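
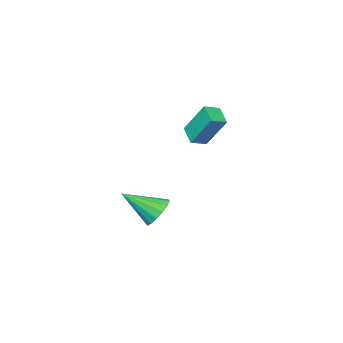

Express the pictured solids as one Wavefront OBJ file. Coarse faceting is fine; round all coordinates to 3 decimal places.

v -2.177 -0.363 -3.893
v -1.514 -0.321 -4.587
v -0.823 -1.477 -2.667
v -1.434 0.083 -4.308
v -1.553 0.367 -3.918
v -1.84 0.456 -3.522
v -2.216 0.325 -3.225
v -2.582 0.01 -3.107
v -2.84 -0.404 -3.2
v -2.919 -0.808 -3.479
v -2.8 -1.092 -3.868
v -2.514 -1.181 -4.265
v -2.138 -1.051 -4.562
v -1.772 -0.736 -4.68
v -4.073 0.4 1.352
v -4.353 1.58 3.005
v -3.766 1.326 0.743
v -4.046 2.506 2.396
v -3.234 0.274 1.584
v -3.514 1.454 3.237
v -2.927 1.2 0.975
v -3.207 2.38 2.628
f 2 1 4
f 2 4 3
f 4 1 5
f 4 5 3
f 5 1 6
f 5 6 3
f 6 1 7
f 6 7 3
f 7 1 8
f 7 8 3
f 8 1 9
f 8 9 3
f 9 1 10
f 9 10 3
f 10 1 11
f 10 11 3
f 11 1 12
f 11 12 3
f 12 1 13
f 12 13 3
f 13 1 14
f 13 14 3
f 14 1 2
f 14 2 3
f 16 18 15
f 19 16 15
f 15 18 17
f 17 19 15
f 16 22 18
f 20 16 19
f 20 22 16
f 18 22 17
f 21 19 17
f 17 22 21
f 21 20 19
f 22 20 21



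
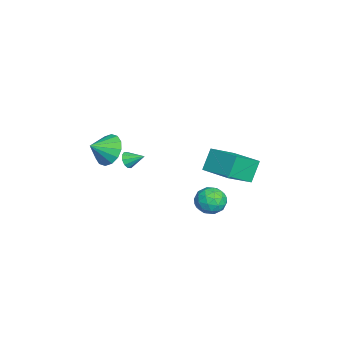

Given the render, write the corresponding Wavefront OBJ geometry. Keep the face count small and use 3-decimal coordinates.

v -1.396 2.946 -1.003
v -0.494 2.811 -0.711
v -1.866 1.789 -0.089
v -0.964 1.654 0.203
v -1.437 2.445 0.461
v -1.147 3.16 -0.104
v -1.213 1.44 -0.696
v -0.923 2.155 -1.261
v -0.382 1.88 -0.521
v -0.52 2.501 0.194
v -1.84 2.099 -0.994
v -1.978 2.72 -0.279
v -0.904 2.98 -0.937
v -1.456 1.62 0.137
v -1.734 2.085 0.289
v -1.204 2.005 0.461
v -1.287 3.185 -0.581
v -0.757 3.106 -0.409
v -1.312 2.89 0.28
v -1.603 1.494 -0.391
v -1.073 1.415 -0.219
v -1.156 2.595 -1.261
v -0.626 2.515 -1.089
v -1.048 1.71 -1.08
v -0.308 2.354 -0.654
v -0.584 1.673 -0.117
v -0.73 1.548 -0.645
v -0.56 1.968 -0.977
v -0.389 2.719 -0.234
v -0.665 2.038 0.303
v -0.943 2.503 0.455
v -0.773 2.924 0.123
v -0.323 2.171 -0.122
v -1.695 2.562 -1.103
v -1.971 1.881 -0.566
v -1.587 1.676 -0.923
v -1.417 2.097 -1.255
v -1.776 2.927 -0.683
v -2.052 2.246 -0.146
v -1.8 2.632 0.177
v -1.63 3.052 -0.155
v -2.037 2.429 -0.678
v -5.36 3.522 0.725
v -4.284 2.242 1.747
v -3.944 4.935 1.005
v -2.868 3.655 2.027
v -4.672 3.085 -0.547
v -3.596 1.805 0.475
v -3.256 4.498 -0.267
v -2.18 3.218 0.755
v -0.297 -2.062 3.286
v 0.165 -2.028 2.97
v -0.043 -1.158 3.754
v -0.092 -1.869 2.802
v -0.427 -1.783 2.818
v -0.712 -1.805 3.013
v -0.839 -1.924 3.312
v -0.758 -2.097 3.601
v -0.501 -2.256 3.77
v -0.166 -2.341 3.753
v 0.119 -2.32 3.559
v 0.245 -2.201 3.259
v -1.916 -3.193 3.018
v -1.004 -2.616 3.015
v -1.324 -4.127 3.702
v -1.277 -2.453 3.475
v -1.721 -2.488 3.812
v -2.218 -2.712 3.937
v -2.634 -3.065 3.815
v -2.858 -3.453 3.48
v -2.829 -3.771 3.021
v -2.556 -3.934 2.562
v -2.112 -3.899 2.224
v -1.615 -3.675 2.1
v -1.199 -3.322 2.221
v -0.975 -2.934 2.556
f 1 38 17
f 38 12 41
f 17 41 6
f 38 41 17
f 1 17 13
f 17 6 18
f 13 18 2
f 17 18 13
f 1 13 22
f 13 2 23
f 22 23 8
f 13 23 22
f 1 22 34
f 22 8 37
f 34 37 11
f 22 37 34
f 1 34 38
f 34 11 42
f 38 42 12
f 34 42 38
f 2 18 29
f 18 6 32
f 29 32 10
f 18 32 29
f 6 41 19
f 41 12 40
f 19 40 5
f 41 40 19
f 12 42 39
f 42 11 35
f 39 35 3
f 42 35 39
f 11 37 36
f 37 8 24
f 36 24 7
f 37 24 36
f 8 23 28
f 23 2 25
f 28 25 9
f 23 25 28
f 4 30 16
f 30 10 31
f 16 31 5
f 30 31 16
f 4 16 14
f 16 5 15
f 14 15 3
f 16 15 14
f 4 14 21
f 14 3 20
f 21 20 7
f 14 20 21
f 4 21 26
f 21 7 27
f 26 27 9
f 21 27 26
f 4 26 30
f 26 9 33
f 30 33 10
f 26 33 30
f 5 31 19
f 31 10 32
f 19 32 6
f 31 32 19
f 3 15 39
f 15 5 40
f 39 40 12
f 15 40 39
f 7 20 36
f 20 3 35
f 36 35 11
f 20 35 36
f 9 27 28
f 27 7 24
f 28 24 8
f 27 24 28
f 10 33 29
f 33 9 25
f 29 25 2
f 33 25 29
f 44 46 43
f 47 44 43
f 43 46 45
f 45 47 43
f 44 50 46
f 48 44 47
f 48 50 44
f 46 50 45
f 49 47 45
f 45 50 49
f 49 48 47
f 50 48 49
f 52 51 54
f 52 54 53
f 54 51 55
f 54 55 53
f 55 51 56
f 55 56 53
f 56 51 57
f 56 57 53
f 57 51 58
f 57 58 53
f 58 51 59
f 58 59 53
f 59 51 60
f 59 60 53
f 60 51 61
f 60 61 53
f 61 51 62
f 61 62 53
f 62 51 52
f 62 52 53
f 64 63 66
f 64 66 65
f 66 63 67
f 66 67 65
f 67 63 68
f 67 68 65
f 68 63 69
f 68 69 65
f 69 63 70
f 69 70 65
f 70 63 71
f 70 71 65
f 71 63 72
f 71 72 65
f 72 63 73
f 72 73 65
f 73 63 74
f 73 74 65
f 74 63 75
f 74 75 65
f 75 63 76
f 75 76 65
f 76 63 64
f 76 64 65



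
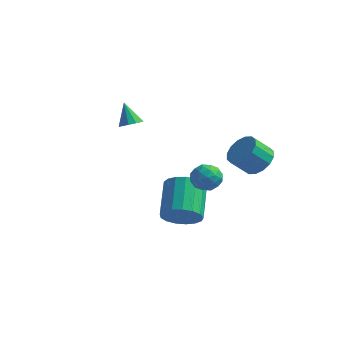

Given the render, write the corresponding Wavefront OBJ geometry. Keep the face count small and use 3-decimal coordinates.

v -2.701 2.284 -0.915
v -2.299 2.619 -0.828
v -3.219 2.656 0.055
v -2.524 2.775 -1.008
v -2.817 2.744 -1.152
v -3.065 2.537 -1.206
v -3.175 2.234 -1.148
v -3.103 1.95 -1.001
v -2.878 1.794 -0.822
v -2.586 1.825 -0.677
v -2.338 2.032 -0.624
v -2.228 2.335 -0.682
v 1.525 -1.656 -3.025
v 1.877 -1.136 -3.611
v 1.368 0.257 -2.682
v 1.015 -0.264 -2.095
v 1.492 -1.188 -3.745
v 0.982 0.205 -2.816
v 1.113 -1.347 -3.714
v 0.604 0.046 -2.785
v 0.829 -1.577 -3.524
v 0.32 -0.184 -2.595
v 0.704 -1.825 -3.221
v 0.195 -0.433 -2.292
v 0.768 -2.035 -2.872
v 0.258 -0.642 -1.943
v 1.004 -2.158 -2.558
v 0.495 -0.765 -1.629
v 1.36 -2.166 -2.351
v 0.851 -0.773 -1.422
v 1.753 -2.057 -2.299
v 1.244 -0.664 -1.37
v 2.094 -1.856 -2.412
v 1.585 -0.464 -1.483
v 2.305 -1.61 -2.666
v 1.796 -0.217 -1.737
v 2.337 -1.374 -3.002
v 1.828 0.018 -2.073
v 2.182 -1.203 -3.343
v 1.673 0.19 -2.414
v 2.856 2.818 -1.942
v 3.501 2.4 -1.72
v 2.909 1.904 -0.936
v 2.264 2.322 -1.158
v 3.513 2.746 -1.492
v 2.922 2.249 -0.708
v 3.349 3.11 -1.384
v 2.758 2.614 -0.601
v 3.053 3.397 -1.426
v 2.462 2.9 -0.642
v 2.704 3.528 -1.606
v 2.113 3.032 -0.822
v 2.396 3.47 -1.876
v 1.804 2.973 -1.092
v 2.211 3.236 -2.164
v 1.619 2.74 -1.38
v 2.198 2.891 -2.392
v 1.607 2.394 -1.608
v 2.362 2.526 -2.499
v 1.771 2.03 -1.716
v 2.658 2.24 -2.458
v 2.067 1.743 -1.674
v 3.007 2.108 -2.278
v 2.416 1.612 -1.494
v 3.316 2.167 -2.008
v 2.724 1.67 -1.224
v 2.248 -0.241 -1.252
v 2.795 -0.648 -1.196
v 1.605 -1.052 -0.864
v 2.152 -1.459 -0.808
v 2.084 -0.919 -0.394
v 2.482 -0.418 -0.634
v 1.918 -1.282 -1.426
v 2.316 -0.781 -1.666
v 2.591 -1.291 -1.304
v 2.693 -1.067 -0.666
v 1.707 -0.633 -1.394
v 1.809 -0.409 -0.756
v 2.578 -0.373 -1.258
v 1.822 -1.327 -0.802
v 1.782 -1.01 -0.558
v 2.103 -1.249 -0.526
v 2.394 -0.238 -0.928
v 2.715 -0.477 -0.895
v 2.297 -0.637 -0.424
v 1.685 -1.223 -1.165
v 2.006 -1.462 -1.132
v 2.297 -0.451 -1.534
v 2.618 -0.69 -1.502
v 2.103 -1.063 -1.636
v 2.779 -0.99 -1.289
v 2.401 -1.467 -1.061
v 2.264 -1.363 -1.424
v 2.498 -1.068 -1.565
v 2.84 -0.859 -0.914
v 2.461 -1.336 -0.686
v 2.422 -1.018 -0.443
v 2.655 -0.724 -0.584
v 2.72 -1.237 -0.977
v 1.939 -0.364 -1.374
v 1.56 -0.841 -1.146
v 1.745 -0.976 -1.476
v 1.978 -0.682 -1.617
v 1.999 -0.233 -0.999
v 1.621 -0.71 -0.771
v 1.902 -0.632 -0.495
v 2.136 -0.337 -0.636
v 1.68 -0.463 -1.083
f 2 1 4
f 2 4 3
f 4 1 5
f 4 5 3
f 5 1 6
f 5 6 3
f 6 1 7
f 6 7 3
f 7 1 8
f 7 8 3
f 8 1 9
f 8 9 3
f 9 1 10
f 9 10 3
f 10 1 11
f 10 11 3
f 11 1 12
f 11 12 3
f 12 1 2
f 12 2 3
f 14 13 17
f 14 17 15
f 15 17 18
f 15 18 16
f 17 13 19
f 17 19 18
f 18 19 20
f 18 20 16
f 19 13 21
f 19 21 20
f 20 21 22
f 20 22 16
f 21 13 23
f 21 23 22
f 22 23 24
f 22 24 16
f 23 13 25
f 23 25 24
f 24 25 26
f 24 26 16
f 25 13 27
f 25 27 26
f 26 27 28
f 26 28 16
f 27 13 29
f 27 29 28
f 28 29 30
f 28 30 16
f 29 13 31
f 29 31 30
f 30 31 32
f 30 32 16
f 31 13 33
f 31 33 32
f 32 33 34
f 32 34 16
f 33 13 35
f 33 35 34
f 34 35 36
f 34 36 16
f 35 13 37
f 35 37 36
f 36 37 38
f 36 38 16
f 37 13 39
f 37 39 38
f 38 39 40
f 38 40 16
f 39 13 14
f 39 14 40
f 40 14 15
f 40 15 16
f 42 41 45
f 42 45 43
f 43 45 46
f 43 46 44
f 45 41 47
f 45 47 46
f 46 47 48
f 46 48 44
f 47 41 49
f 47 49 48
f 48 49 50
f 48 50 44
f 49 41 51
f 49 51 50
f 50 51 52
f 50 52 44
f 51 41 53
f 51 53 52
f 52 53 54
f 52 54 44
f 53 41 55
f 53 55 54
f 54 55 56
f 54 56 44
f 55 41 57
f 55 57 56
f 56 57 58
f 56 58 44
f 57 41 59
f 57 59 58
f 58 59 60
f 58 60 44
f 59 41 61
f 59 61 60
f 60 61 62
f 60 62 44
f 61 41 63
f 61 63 62
f 62 63 64
f 62 64 44
f 63 41 65
f 63 65 64
f 64 65 66
f 64 66 44
f 65 41 42
f 65 42 66
f 66 42 43
f 66 43 44
f 67 104 83
f 104 78 107
f 83 107 72
f 104 107 83
f 67 83 79
f 83 72 84
f 79 84 68
f 83 84 79
f 67 79 88
f 79 68 89
f 88 89 74
f 79 89 88
f 67 88 100
f 88 74 103
f 100 103 77
f 88 103 100
f 67 100 104
f 100 77 108
f 104 108 78
f 100 108 104
f 68 84 95
f 84 72 98
f 95 98 76
f 84 98 95
f 72 107 85
f 107 78 106
f 85 106 71
f 107 106 85
f 78 108 105
f 108 77 101
f 105 101 69
f 108 101 105
f 77 103 102
f 103 74 90
f 102 90 73
f 103 90 102
f 74 89 94
f 89 68 91
f 94 91 75
f 89 91 94
f 70 96 82
f 96 76 97
f 82 97 71
f 96 97 82
f 70 82 80
f 82 71 81
f 80 81 69
f 82 81 80
f 70 80 87
f 80 69 86
f 87 86 73
f 80 86 87
f 70 87 92
f 87 73 93
f 92 93 75
f 87 93 92
f 70 92 96
f 92 75 99
f 96 99 76
f 92 99 96
f 71 97 85
f 97 76 98
f 85 98 72
f 97 98 85
f 69 81 105
f 81 71 106
f 105 106 78
f 81 106 105
f 73 86 102
f 86 69 101
f 102 101 77
f 86 101 102
f 75 93 94
f 93 73 90
f 94 90 74
f 93 90 94
f 76 99 95
f 99 75 91
f 95 91 68
f 99 91 95



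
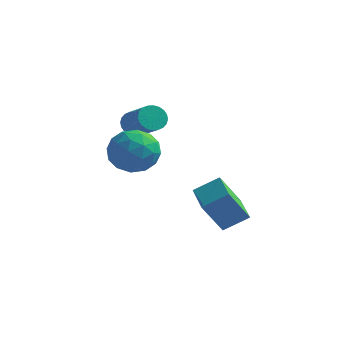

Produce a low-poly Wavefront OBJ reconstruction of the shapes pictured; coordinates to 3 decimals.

v 3.249 -1.549 0.308
v 4.123 -0.902 0.983
v 2.104 -0.279 0.574
v 2.978 0.368 1.249
v 3.782 -0.768 -1.129
v 4.656 -0.121 -0.454
v 2.637 0.502 -0.863
v 3.511 1.149 -0.188
v -1.708 1.421 3.09
v -1.278 1.785 2.708
v 0.078 1.022 3.509
v -0.352 0.659 3.89
v -1.311 1.946 2.916
v 0.045 1.183 3.717
v -1.404 2.027 3.151
v -0.048 1.264 3.952
v -1.544 2.015 3.377
v -0.187 1.253 4.178
v -1.708 1.914 3.559
v -0.352 1.151 4.359
v -1.873 1.737 3.669
v -0.516 0.975 4.47
v -2.012 1.513 3.691
v -0.656 0.75 4.492
v -2.105 1.274 3.622
v -0.749 0.511 4.422
v -2.138 1.058 3.471
v -0.782 0.295 4.272
v -2.105 0.897 3.263
v -0.749 0.134 4.064
v -2.012 0.816 3.028
v -0.656 0.053 3.829
v -1.873 0.827 2.802
v -0.516 0.065 3.603
v -1.708 0.929 2.621
v -0.352 0.166 3.421
v -1.544 1.105 2.51
v -0.187 0.343 3.311
v -1.404 1.33 2.488
v -0.048 0.567 3.289
v -1.311 1.569 2.558
v 0.045 0.806 3.358
v 0.427 -0.785 3.543
v 1.03 -1.498 2.825
v -1.15 -1.082 2.515
v -0.547 -1.795 1.797
v -0.768 -2.125 2.905
v 0.207 -1.942 3.541
v -0.327 -0.638 1.799
v 0.648 -0.455 2.435
v 0.564 -1.407 1.747
v 0.291 -2.326 2.431
v -0.411 -0.254 2.909
v -0.684 -1.173 3.593
v 0.867 -1.116 3.274
v -0.987 -1.464 2.066
v -1.116 -1.659 2.717
v -0.762 -2.078 2.295
v 0.383 -1.377 3.695
v 0.737 -1.796 3.273
v -0.319 -2.164 3.32
v -0.857 -0.784 2.067
v -0.503 -1.203 1.645
v 0.642 -0.502 3.045
v 0.996 -0.921 2.623
v 0.199 -0.416 2.02
v 0.947 -1.481 2.219
v 0.02 -1.655 1.614
v 0.15 -0.975 1.616
v 0.723 -0.868 1.989
v 0.787 -2.021 2.62
v -0.14 -2.196 2.016
v -0.27 -2.39 2.668
v 0.303 -2.282 3.041
v 0.513 -1.968 1.987
v 0.02 -0.384 3.324
v -0.907 -0.559 2.72
v -0.423 -0.298 2.299
v 0.15 -0.19 2.672
v -0.14 -0.925 3.726
v -1.067 -1.099 3.121
v -0.843 -1.712 3.351
v -0.27 -1.605 3.724
v -0.633 -0.612 3.353
f 2 4 1
f 5 2 1
f 1 4 3
f 3 5 1
f 2 8 4
f 6 2 5
f 6 8 2
f 4 8 3
f 7 5 3
f 3 8 7
f 7 6 5
f 8 6 7
f 10 9 13
f 10 13 11
f 11 13 14
f 11 14 12
f 13 9 15
f 13 15 14
f 14 15 16
f 14 16 12
f 15 9 17
f 15 17 16
f 16 17 18
f 16 18 12
f 17 9 19
f 17 19 18
f 18 19 20
f 18 20 12
f 19 9 21
f 19 21 20
f 20 21 22
f 20 22 12
f 21 9 23
f 21 23 22
f 22 23 24
f 22 24 12
f 23 9 25
f 23 25 24
f 24 25 26
f 24 26 12
f 25 9 27
f 25 27 26
f 26 27 28
f 26 28 12
f 27 9 29
f 27 29 28
f 28 29 30
f 28 30 12
f 29 9 31
f 29 31 30
f 30 31 32
f 30 32 12
f 31 9 33
f 31 33 32
f 32 33 34
f 32 34 12
f 33 9 35
f 33 35 34
f 34 35 36
f 34 36 12
f 35 9 37
f 35 37 36
f 36 37 38
f 36 38 12
f 37 9 39
f 37 39 38
f 38 39 40
f 38 40 12
f 39 9 41
f 39 41 40
f 40 41 42
f 40 42 12
f 41 9 10
f 41 10 42
f 42 10 11
f 42 11 12
f 43 80 59
f 80 54 83
f 59 83 48
f 80 83 59
f 43 59 55
f 59 48 60
f 55 60 44
f 59 60 55
f 43 55 64
f 55 44 65
f 64 65 50
f 55 65 64
f 43 64 76
f 64 50 79
f 76 79 53
f 64 79 76
f 43 76 80
f 76 53 84
f 80 84 54
f 76 84 80
f 44 60 71
f 60 48 74
f 71 74 52
f 60 74 71
f 48 83 61
f 83 54 82
f 61 82 47
f 83 82 61
f 54 84 81
f 84 53 77
f 81 77 45
f 84 77 81
f 53 79 78
f 79 50 66
f 78 66 49
f 79 66 78
f 50 65 70
f 65 44 67
f 70 67 51
f 65 67 70
f 46 72 58
f 72 52 73
f 58 73 47
f 72 73 58
f 46 58 56
f 58 47 57
f 56 57 45
f 58 57 56
f 46 56 63
f 56 45 62
f 63 62 49
f 56 62 63
f 46 63 68
f 63 49 69
f 68 69 51
f 63 69 68
f 46 68 72
f 68 51 75
f 72 75 52
f 68 75 72
f 47 73 61
f 73 52 74
f 61 74 48
f 73 74 61
f 45 57 81
f 57 47 82
f 81 82 54
f 57 82 81
f 49 62 78
f 62 45 77
f 78 77 53
f 62 77 78
f 51 69 70
f 69 49 66
f 70 66 50
f 69 66 70
f 52 75 71
f 75 51 67
f 71 67 44
f 75 67 71



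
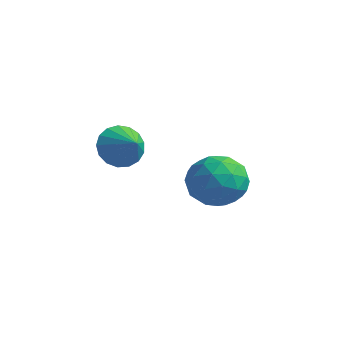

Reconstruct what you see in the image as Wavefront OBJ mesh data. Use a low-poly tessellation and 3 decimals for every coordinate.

v 0.148 -2.444 -0.368
v 0.992 -2.682 0.286
v -0.952 -3.258 0.754
v -0.108 -3.496 1.408
v -0.441 -2.46 1.301
v 0.239 -1.957 0.608
v -0.199 -3.983 0.432
v 0.481 -3.48 -0.261
v 0.777 -3.634 0.781
v 0.627 -2.693 1.317
v -0.587 -3.247 -0.277
v -0.737 -2.306 0.259
v 0.667 -2.491 -0.139
v -0.627 -3.449 1.179
v -0.822 -2.839 1.116
v -0.326 -2.98 1.501
v 0.224 -2.065 0.05
v 0.72 -2.206 0.434
v -0.122 -2.075 1.03
v -0.68 -3.734 0.606
v -0.184 -3.875 0.99
v 0.366 -2.96 -0.461
v 0.862 -3.101 -0.076
v 0.162 -3.865 0.01
v 1.036 -3.191 0.536
v 0.389 -3.67 1.195
v 0.336 -3.956 0.622
v 0.736 -3.66 0.214
v 0.948 -2.638 0.851
v 0.302 -3.116 1.51
v 0.106 -2.507 1.447
v 0.506 -2.212 1.04
v 0.822 -3.197 1.142
v -0.262 -2.824 -0.47
v -0.908 -3.302 0.189
v -0.466 -3.728 -0
v -0.066 -3.433 -0.407
v -0.349 -2.27 -0.155
v -0.996 -2.749 0.504
v -0.696 -2.28 0.826
v -0.296 -1.984 0.418
v -0.782 -2.743 -0.102
v -3.898 -3.215 0.941
v -3.475 -2.539 0.546
v -2.882 -3.525 1.499
v -3.623 -2.37 0.908
v -3.833 -2.394 1.277
v -4.058 -2.606 1.57
v -4.247 -2.958 1.718
v -4.356 -3.369 1.689
v -4.36 -3.745 1.488
v -4.258 -3.999 1.161
v -4.074 -4.074 0.785
v -3.849 -3.952 0.444
v -3.636 -3.661 0.217
v -3.483 -3.268 0.156
v -3.425 -2.864 0.274
f 1 38 17
f 38 12 41
f 17 41 6
f 38 41 17
f 1 17 13
f 17 6 18
f 13 18 2
f 17 18 13
f 1 13 22
f 13 2 23
f 22 23 8
f 13 23 22
f 1 22 34
f 22 8 37
f 34 37 11
f 22 37 34
f 1 34 38
f 34 11 42
f 38 42 12
f 34 42 38
f 2 18 29
f 18 6 32
f 29 32 10
f 18 32 29
f 6 41 19
f 41 12 40
f 19 40 5
f 41 40 19
f 12 42 39
f 42 11 35
f 39 35 3
f 42 35 39
f 11 37 36
f 37 8 24
f 36 24 7
f 37 24 36
f 8 23 28
f 23 2 25
f 28 25 9
f 23 25 28
f 4 30 16
f 30 10 31
f 16 31 5
f 30 31 16
f 4 16 14
f 16 5 15
f 14 15 3
f 16 15 14
f 4 14 21
f 14 3 20
f 21 20 7
f 14 20 21
f 4 21 26
f 21 7 27
f 26 27 9
f 21 27 26
f 4 26 30
f 26 9 33
f 30 33 10
f 26 33 30
f 5 31 19
f 31 10 32
f 19 32 6
f 31 32 19
f 3 15 39
f 15 5 40
f 39 40 12
f 15 40 39
f 7 20 36
f 20 3 35
f 36 35 11
f 20 35 36
f 9 27 28
f 27 7 24
f 28 24 8
f 27 24 28
f 10 33 29
f 33 9 25
f 29 25 2
f 33 25 29
f 44 43 46
f 44 46 45
f 46 43 47
f 46 47 45
f 47 43 48
f 47 48 45
f 48 43 49
f 48 49 45
f 49 43 50
f 49 50 45
f 50 43 51
f 50 51 45
f 51 43 52
f 51 52 45
f 52 43 53
f 52 53 45
f 53 43 54
f 53 54 45
f 54 43 55
f 54 55 45
f 55 43 56
f 55 56 45
f 56 43 57
f 56 57 45
f 57 43 44
f 57 44 45



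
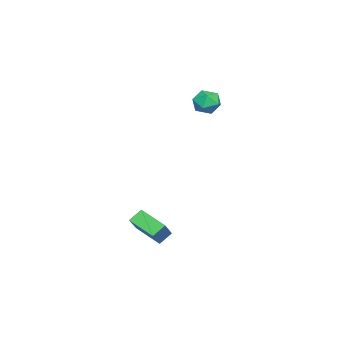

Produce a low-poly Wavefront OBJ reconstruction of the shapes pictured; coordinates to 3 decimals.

v 2.676 1.727 -2.586
v 2.19 2.126 -2.091
v 3.154 3.008 -3.151
v 2.668 3.408 -2.657
v 3.692 1.772 -1.623
v 3.206 2.172 -1.129
v 4.17 3.054 -2.189
v 3.684 3.453 -1.694
v -2.231 3.96 4.302
v -1.656 4.177 3.842
v -2.244 2.843 3.758
v -1.669 3.06 3.298
v -1.543 2.957 4.048
v -1.535 3.647 4.384
v -2.365 3.373 3.216
v -2.357 4.063 3.552
v -1.739 3.814 3.171
v -1.231 3.557 3.685
v -2.669 3.463 3.915
v -2.161 3.206 4.429
f 2 4 1
f 5 2 1
f 1 4 3
f 3 5 1
f 2 8 4
f 6 2 5
f 6 8 2
f 4 8 3
f 7 5 3
f 3 8 7
f 7 6 5
f 8 6 7
f 9 20 14
f 9 14 10
f 9 10 16
f 9 16 19
f 9 19 20
f 10 14 18
f 14 20 13
f 20 19 11
f 19 16 15
f 16 10 17
f 12 18 13
f 12 13 11
f 12 11 15
f 12 15 17
f 12 17 18
f 13 18 14
f 11 13 20
f 15 11 19
f 17 15 16
f 18 17 10



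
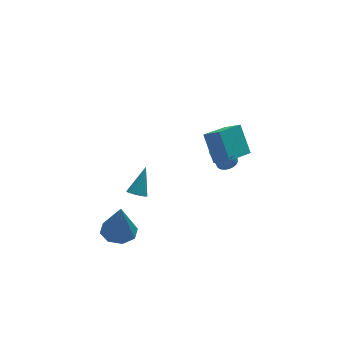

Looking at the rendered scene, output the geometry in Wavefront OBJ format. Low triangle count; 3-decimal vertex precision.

v -2.308 0.592 -0.583
v -1.81 0.44 -0.789
v -1.532 1.388 0.703
v -1.846 0.645 -0.895
v -1.961 0.84 -0.946
v -2.136 0.993 -0.935
v -2.341 1.076 -0.863
v -2.541 1.076 -0.742
v -2.7 0.992 -0.594
v -2.791 0.839 -0.444
v -2.799 0.643 -0.319
v -2.722 0.439 -0.239
v -2.573 0.261 -0.218
v -2.379 0.14 -0.261
v -2.172 0.097 -0.359
v -1.989 0.14 -0.496
v -1.861 0.262 -0.648
v 3.862 3.583 -2.698
v 4.366 3.307 -2.493
v 3.962 3.44 -1.318
v 3.458 3.717 -1.522
v 4.437 3.551 -2.496
v 4.033 3.684 -1.321
v 4.408 3.8 -2.534
v 4.004 3.933 -1.359
v 4.285 4.012 -2.601
v 3.881 4.145 -1.425
v 4.089 4.149 -2.684
v 3.685 4.283 -1.508
v 3.854 4.189 -2.769
v 3.449 4.322 -1.594
v 3.62 4.124 -2.842
v 3.215 4.257 -1.667
v 3.428 3.966 -2.89
v 3.023 4.099 -1.715
v 3.311 3.741 -2.905
v 2.906 3.874 -1.73
v 3.289 3.489 -2.884
v 2.885 3.622 -1.709
v 3.366 3.254 -2.831
v 2.962 3.387 -1.655
v 3.53 3.075 -2.754
v 3.125 3.208 -1.579
v 3.75 2.985 -2.668
v 3.346 3.118 -1.493
v 3.99 2.997 -2.587
v 3.586 3.13 -1.412
v 4.208 3.112 -2.525
v 3.804 3.245 -1.35
v -3.253 0.823 -3.692
v -2.644 0.037 -3.801
v -3.187 0.577 -1.548
v -2.262 0.697 -3.737
v -2.46 1.431 -3.647
v -3.122 1.809 -3.583
v -3.861 1.609 -3.584
v -4.244 0.949 -3.648
v -4.046 0.216 -3.738
v -3.383 -0.162 -3.802
v 1.28 -0.954 2.232
v 1.85 -1.665 2.883
v 1.157 0.19 3.59
v 1.727 -0.521 4.241
v 2.713 -0.239 1.759
v 3.283 -0.95 2.41
v 2.59 0.905 3.117
v 3.16 0.194 3.768
f 2 1 4
f 2 4 3
f 4 1 5
f 4 5 3
f 5 1 6
f 5 6 3
f 6 1 7
f 6 7 3
f 7 1 8
f 7 8 3
f 8 1 9
f 8 9 3
f 9 1 10
f 9 10 3
f 10 1 11
f 10 11 3
f 11 1 12
f 11 12 3
f 12 1 13
f 12 13 3
f 13 1 14
f 13 14 3
f 14 1 15
f 14 15 3
f 15 1 16
f 15 16 3
f 16 1 17
f 16 17 3
f 17 1 2
f 17 2 3
f 19 18 22
f 19 22 20
f 20 22 23
f 20 23 21
f 22 18 24
f 22 24 23
f 23 24 25
f 23 25 21
f 24 18 26
f 24 26 25
f 25 26 27
f 25 27 21
f 26 18 28
f 26 28 27
f 27 28 29
f 27 29 21
f 28 18 30
f 28 30 29
f 29 30 31
f 29 31 21
f 30 18 32
f 30 32 31
f 31 32 33
f 31 33 21
f 32 18 34
f 32 34 33
f 33 34 35
f 33 35 21
f 34 18 36
f 34 36 35
f 35 36 37
f 35 37 21
f 36 18 38
f 36 38 37
f 37 38 39
f 37 39 21
f 38 18 40
f 38 40 39
f 39 40 41
f 39 41 21
f 40 18 42
f 40 42 41
f 41 42 43
f 41 43 21
f 42 18 44
f 42 44 43
f 43 44 45
f 43 45 21
f 44 18 46
f 44 46 45
f 45 46 47
f 45 47 21
f 46 18 48
f 46 48 47
f 47 48 49
f 47 49 21
f 48 18 19
f 48 19 49
f 49 19 20
f 49 20 21
f 51 50 53
f 51 53 52
f 53 50 54
f 53 54 52
f 54 50 55
f 54 55 52
f 55 50 56
f 55 56 52
f 56 50 57
f 56 57 52
f 57 50 58
f 57 58 52
f 58 50 59
f 58 59 52
f 59 50 51
f 59 51 52
f 61 63 60
f 64 61 60
f 60 63 62
f 62 64 60
f 61 67 63
f 65 61 64
f 65 67 61
f 63 67 62
f 66 64 62
f 62 67 66
f 66 65 64
f 67 65 66



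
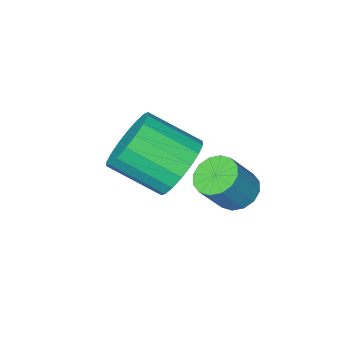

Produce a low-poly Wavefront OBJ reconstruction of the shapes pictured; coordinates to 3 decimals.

v -3.551 1.761 -3.527
v -3.109 2.497 -3.144
v -2.147 1.495 -2.33
v -2.589 0.759 -2.713
v -3.418 2.421 -2.872
v -2.456 1.42 -2.058
v -3.753 2.215 -2.729
v -2.791 1.213 -1.915
v -4.048 1.919 -2.745
v -3.086 0.917 -1.931
v -4.245 1.592 -2.915
v -3.282 0.59 -2.101
v -4.304 1.298 -3.207
v -3.342 0.296 -2.393
v -4.214 1.095 -3.562
v -3.252 0.094 -2.748
v -3.993 1.025 -3.91
v -3.031 0.023 -3.096
v -3.684 1.1 -4.182
v -2.722 0.099 -3.368
v -3.349 1.307 -4.325
v -2.387 0.305 -3.511
v -3.054 1.603 -4.309
v -2.092 0.601 -3.495
v -2.858 1.93 -4.139
v -1.895 0.928 -3.325
v -2.798 2.224 -3.847
v -1.836 1.222 -3.033
v -2.888 2.426 -3.492
v -1.926 1.425 -2.678
v -4.094 3.427 -3.391
v -3.71 3.797 -3.688
v -3.042 3.843 -2.765
v -3.426 3.473 -2.469
v -3.917 3.99 -3.547
v -3.249 4.036 -2.624
v -4.172 4.031 -3.365
v -3.504 4.077 -2.442
v -4.405 3.911 -3.19
v -3.738 3.957 -2.267
v -4.556 3.661 -3.069
v -3.888 3.707 -2.146
v -4.582 3.349 -3.034
v -3.914 3.395 -2.111
v -4.478 3.057 -3.095
v -3.81 3.103 -2.172
v -4.271 2.864 -3.236
v -3.603 2.91 -2.313
v -4.016 2.823 -3.418
v -3.348 2.869 -2.495
v -3.782 2.943 -3.593
v -3.115 2.989 -2.67
v -3.632 3.193 -3.714
v -2.964 3.239 -2.791
v -3.606 3.505 -3.749
v -2.938 3.551 -2.826
f 2 1 5
f 2 5 3
f 3 5 6
f 3 6 4
f 5 1 7
f 5 7 6
f 6 7 8
f 6 8 4
f 7 1 9
f 7 9 8
f 8 9 10
f 8 10 4
f 9 1 11
f 9 11 10
f 10 11 12
f 10 12 4
f 11 1 13
f 11 13 12
f 12 13 14
f 12 14 4
f 13 1 15
f 13 15 14
f 14 15 16
f 14 16 4
f 15 1 17
f 15 17 16
f 16 17 18
f 16 18 4
f 17 1 19
f 17 19 18
f 18 19 20
f 18 20 4
f 19 1 21
f 19 21 20
f 20 21 22
f 20 22 4
f 21 1 23
f 21 23 22
f 22 23 24
f 22 24 4
f 23 1 25
f 23 25 24
f 24 25 26
f 24 26 4
f 25 1 27
f 25 27 26
f 26 27 28
f 26 28 4
f 27 1 29
f 27 29 28
f 28 29 30
f 28 30 4
f 29 1 2
f 29 2 30
f 30 2 3
f 30 3 4
f 32 31 35
f 32 35 33
f 33 35 36
f 33 36 34
f 35 31 37
f 35 37 36
f 36 37 38
f 36 38 34
f 37 31 39
f 37 39 38
f 38 39 40
f 38 40 34
f 39 31 41
f 39 41 40
f 40 41 42
f 40 42 34
f 41 31 43
f 41 43 42
f 42 43 44
f 42 44 34
f 43 31 45
f 43 45 44
f 44 45 46
f 44 46 34
f 45 31 47
f 45 47 46
f 46 47 48
f 46 48 34
f 47 31 49
f 47 49 48
f 48 49 50
f 48 50 34
f 49 31 51
f 49 51 50
f 50 51 52
f 50 52 34
f 51 31 53
f 51 53 52
f 52 53 54
f 52 54 34
f 53 31 55
f 53 55 54
f 54 55 56
f 54 56 34
f 55 31 32
f 55 32 56
f 56 32 33
f 56 33 34



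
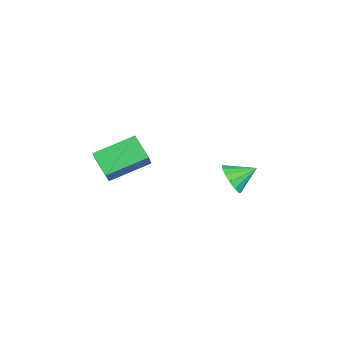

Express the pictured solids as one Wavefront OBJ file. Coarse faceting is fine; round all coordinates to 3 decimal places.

v 0.883 2.779 -4.215
v 1.323 2.428 -3.526
v 0.837 3.961 -3.585
v 1.65 2.591 -3.806
v 1.772 2.803 -4.196
v 1.656 3.01 -4.591
v 1.332 3.154 -4.886
v 0.888 3.198 -5
v 0.443 3.13 -4.905
v 0.115 2.968 -4.624
v -0.007 2.755 -4.234
v 0.11 2.549 -3.839
v 0.433 2.404 -3.545
v 0.877 2.36 -3.43
v 0.752 -3.42 -2.354
v 0.315 -1.46 -1.644
v 1.771 -2.916 -3.119
v 1.334 -0.956 -2.408
v 1.726 -3.624 -1.192
v 1.289 -1.664 -0.481
v 2.745 -3.12 -1.956
v 2.308 -1.16 -1.246
f 2 1 4
f 2 4 3
f 4 1 5
f 4 5 3
f 5 1 6
f 5 6 3
f 6 1 7
f 6 7 3
f 7 1 8
f 7 8 3
f 8 1 9
f 8 9 3
f 9 1 10
f 9 10 3
f 10 1 11
f 10 11 3
f 11 1 12
f 11 12 3
f 12 1 13
f 12 13 3
f 13 1 14
f 13 14 3
f 14 1 2
f 14 2 3
f 16 18 15
f 19 16 15
f 15 18 17
f 17 19 15
f 16 22 18
f 20 16 19
f 20 22 16
f 18 22 17
f 21 19 17
f 17 22 21
f 21 20 19
f 22 20 21



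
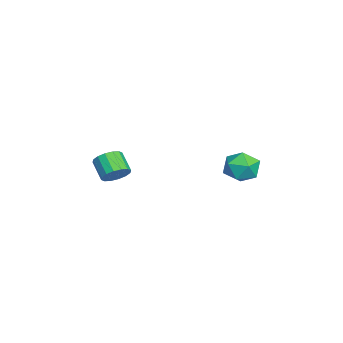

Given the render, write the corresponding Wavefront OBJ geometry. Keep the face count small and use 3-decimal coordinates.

v -1.074 4.01 -1.265
v -0.654 4.214 -0.503
v -0.546 2.666 -1.197
v -0.126 2.87 -0.435
v -1.018 2.816 -0.453
v -1.344 3.646 -0.495
v 0.144 3.234 -1.205
v -0.182 4.064 -1.247
v 0.099 3.734 -0.466
v -0.619 3.476 -0.001
v -0.581 3.404 -1.699
v -1.299 3.146 -1.234
v -0.02 -1.785 -1.136
v 0.449 -1.855 -0.663
v -0.291 -2.266 0.009
v -0.76 -2.195 -0.464
v 0.318 -1.538 -0.613
v -0.421 -1.949 0.059
v 0.096 -1.287 -0.703
v -0.643 -1.698 -0.031
v -0.156 -1.169 -0.909
v -0.896 -1.58 -0.237
v -0.373 -1.216 -1.176
v -1.112 -1.627 -0.504
v -0.495 -1.415 -1.432
v -1.234 -1.826 -0.76
v -0.489 -1.714 -1.609
v -1.229 -2.125 -0.937
v -0.359 -2.031 -1.659
v -1.098 -2.442 -0.987
v -0.137 -2.282 -1.569
v -0.876 -2.693 -0.897
v 0.116 -2.4 -1.363
v -0.624 -2.811 -0.691
v 0.332 -2.353 -1.096
v -0.407 -2.764 -0.424
v 0.454 -2.154 -0.84
v -0.285 -2.565 -0.168
f 1 12 6
f 1 6 2
f 1 2 8
f 1 8 11
f 1 11 12
f 2 6 10
f 6 12 5
f 12 11 3
f 11 8 7
f 8 2 9
f 4 10 5
f 4 5 3
f 4 3 7
f 4 7 9
f 4 9 10
f 5 10 6
f 3 5 12
f 7 3 11
f 9 7 8
f 10 9 2
f 14 13 17
f 14 17 15
f 15 17 18
f 15 18 16
f 17 13 19
f 17 19 18
f 18 19 20
f 18 20 16
f 19 13 21
f 19 21 20
f 20 21 22
f 20 22 16
f 21 13 23
f 21 23 22
f 22 23 24
f 22 24 16
f 23 13 25
f 23 25 24
f 24 25 26
f 24 26 16
f 25 13 27
f 25 27 26
f 26 27 28
f 26 28 16
f 27 13 29
f 27 29 28
f 28 29 30
f 28 30 16
f 29 13 31
f 29 31 30
f 30 31 32
f 30 32 16
f 31 13 33
f 31 33 32
f 32 33 34
f 32 34 16
f 33 13 35
f 33 35 34
f 34 35 36
f 34 36 16
f 35 13 37
f 35 37 36
f 36 37 38
f 36 38 16
f 37 13 14
f 37 14 38
f 38 14 15
f 38 15 16



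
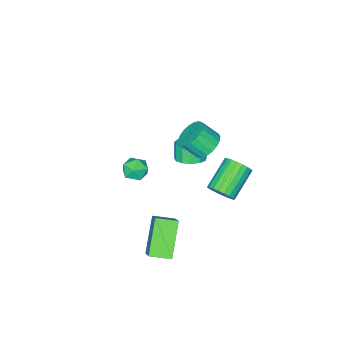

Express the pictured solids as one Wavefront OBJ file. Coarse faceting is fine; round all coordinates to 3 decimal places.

v -2.32 0.524 -2.891
v -1.783 -0.12 -2.935
v -2.123 -0.468 -1.994
v -2.66 0.176 -1.949
v -1.551 0.232 -2.721
v -1.891 -0.116 -1.78
v -1.563 0.677 -2.561
v -1.903 0.329 -1.619
v -1.815 1.074 -2.506
v -2.155 0.726 -1.564
v -2.228 1.296 -2.572
v -2.568 0.948 -1.631
v -2.67 1.273 -2.74
v -3.01 0.925 -1.799
v -3.001 1.012 -2.956
v -3.341 0.664 -2.014
v -3.116 0.596 -3.151
v -3.455 0.248 -2.209
v -2.978 0.158 -3.264
v -3.317 -0.191 -2.322
v -2.631 -0.165 -3.258
v -2.971 -0.513 -2.316
v -2.186 -0.268 -3.135
v -2.525 -0.616 -2.194
v -0.03 3.926 2.688
v 0.6 3.728 2.153
v 1.099 3.036 2.997
v 0.47 3.234 3.532
v 0.728 4.015 2.313
v 1.227 3.324 3.157
v 0.725 4.288 2.539
v 1.224 3.596 3.382
v 0.591 4.498 2.79
v 1.09 3.806 3.634
v 0.35 4.609 3.023
v 0.849 3.917 3.867
v 0.043 4.602 3.199
v 0.543 3.91 4.043
v -0.276 4.478 3.286
v 0.223 3.786 4.13
v -0.553 4.258 3.27
v -0.053 3.566 4.114
v -0.739 3.982 3.153
v -0.24 3.29 3.997
v -0.803 3.695 2.956
v -0.303 3.003 3.8
v -0.733 3.449 2.713
v -0.233 2.757 3.556
v -0.541 3.285 2.465
v -0.042 2.593 3.309
v -0.261 3.232 2.256
v 0.238 2.54 3.1
v 0.059 3.299 2.121
v 0.558 2.607 2.965
v 0.364 3.474 2.085
v 0.863 2.782 2.929
v -0.863 4.085 -1.944
v -0.444 3.968 -1.297
v -2.057 3.639 -0.309
v -2.477 3.755 -0.956
v -0.501 4.287 -1.284
v -2.114 3.958 -0.296
v -0.62 4.571 -1.385
v -2.234 4.242 -0.397
v -0.782 4.771 -1.582
v -2.395 4.441 -0.595
v -0.958 4.852 -1.842
v -2.571 4.523 -0.855
v -1.118 4.801 -2.12
v -2.731 4.471 -1.132
v -1.233 4.626 -2.367
v -2.846 4.296 -1.38
v -1.285 4.357 -2.541
v -2.898 4.027 -1.554
v -1.263 4.041 -2.612
v -2.877 3.711 -1.624
v -1.173 3.733 -2.567
v -2.786 3.403 -1.58
v -1.029 3.485 -2.415
v -2.642 3.156 -1.427
v -0.857 3.342 -2.181
v -2.47 3.012 -1.193
v -0.685 3.326 -1.906
v -2.298 2.997 -0.918
v -0.545 3.442 -1.637
v -2.158 3.113 -0.65
v -0.459 3.669 -1.422
v -2.072 3.34 -0.434
v 2.956 4.221 -4.199
v 1.635 3.361 -2.723
v 3.627 5.133 -3.069
v 2.305 4.273 -1.592
v 3.735 3.387 -3.988
v 2.413 2.527 -2.511
v 4.405 4.299 -2.857
v 3.084 3.439 -1.381
v 2.285 1.145 0.15
v 2.562 0.775 -0.463
v 1.138 0.765 -0.137
v 1.415 0.395 -0.75
v 1.578 0.143 -0.044
v 2.287 0.378 0.133
v 1.413 1.162 -0.733
v 2.122 1.397 -0.556
v 2.022 0.786 -1.009
v 2.125 0.156 -0.583
v 1.575 1.384 -0.017
v 1.678 0.754 0.409
f 2 1 5
f 2 5 3
f 3 5 6
f 3 6 4
f 5 1 7
f 5 7 6
f 6 7 8
f 6 8 4
f 7 1 9
f 7 9 8
f 8 9 10
f 8 10 4
f 9 1 11
f 9 11 10
f 10 11 12
f 10 12 4
f 11 1 13
f 11 13 12
f 12 13 14
f 12 14 4
f 13 1 15
f 13 15 14
f 14 15 16
f 14 16 4
f 15 1 17
f 15 17 16
f 16 17 18
f 16 18 4
f 17 1 19
f 17 19 18
f 18 19 20
f 18 20 4
f 19 1 21
f 19 21 20
f 20 21 22
f 20 22 4
f 21 1 23
f 21 23 22
f 22 23 24
f 22 24 4
f 23 1 2
f 23 2 24
f 24 2 3
f 24 3 4
f 26 25 29
f 26 29 27
f 27 29 30
f 27 30 28
f 29 25 31
f 29 31 30
f 30 31 32
f 30 32 28
f 31 25 33
f 31 33 32
f 32 33 34
f 32 34 28
f 33 25 35
f 33 35 34
f 34 35 36
f 34 36 28
f 35 25 37
f 35 37 36
f 36 37 38
f 36 38 28
f 37 25 39
f 37 39 38
f 38 39 40
f 38 40 28
f 39 25 41
f 39 41 40
f 40 41 42
f 40 42 28
f 41 25 43
f 41 43 42
f 42 43 44
f 42 44 28
f 43 25 45
f 43 45 44
f 44 45 46
f 44 46 28
f 45 25 47
f 45 47 46
f 46 47 48
f 46 48 28
f 47 25 49
f 47 49 48
f 48 49 50
f 48 50 28
f 49 25 51
f 49 51 50
f 50 51 52
f 50 52 28
f 51 25 53
f 51 53 52
f 52 53 54
f 52 54 28
f 53 25 55
f 53 55 54
f 54 55 56
f 54 56 28
f 55 25 26
f 55 26 56
f 56 26 27
f 56 27 28
f 58 57 61
f 58 61 59
f 59 61 62
f 59 62 60
f 61 57 63
f 61 63 62
f 62 63 64
f 62 64 60
f 63 57 65
f 63 65 64
f 64 65 66
f 64 66 60
f 65 57 67
f 65 67 66
f 66 67 68
f 66 68 60
f 67 57 69
f 67 69 68
f 68 69 70
f 68 70 60
f 69 57 71
f 69 71 70
f 70 71 72
f 70 72 60
f 71 57 73
f 71 73 72
f 72 73 74
f 72 74 60
f 73 57 75
f 73 75 74
f 74 75 76
f 74 76 60
f 75 57 77
f 75 77 76
f 76 77 78
f 76 78 60
f 77 57 79
f 77 79 78
f 78 79 80
f 78 80 60
f 79 57 81
f 79 81 80
f 80 81 82
f 80 82 60
f 81 57 83
f 81 83 82
f 82 83 84
f 82 84 60
f 83 57 85
f 83 85 84
f 84 85 86
f 84 86 60
f 85 57 87
f 85 87 86
f 86 87 88
f 86 88 60
f 87 57 58
f 87 58 88
f 88 58 59
f 88 59 60
f 90 92 89
f 93 90 89
f 89 92 91
f 91 93 89
f 90 96 92
f 94 90 93
f 94 96 90
f 92 96 91
f 95 93 91
f 91 96 95
f 95 94 93
f 96 94 95
f 97 108 102
f 97 102 98
f 97 98 104
f 97 104 107
f 97 107 108
f 98 102 106
f 102 108 101
f 108 107 99
f 107 104 103
f 104 98 105
f 100 106 101
f 100 101 99
f 100 99 103
f 100 103 105
f 100 105 106
f 101 106 102
f 99 101 108
f 103 99 107
f 105 103 104
f 106 105 98



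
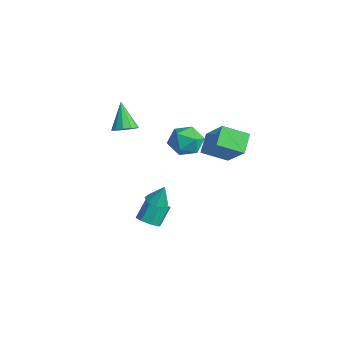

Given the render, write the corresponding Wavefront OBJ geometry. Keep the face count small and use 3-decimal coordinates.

v -1.14 3.475 0.194
v 0.318 3.515 1.563
v -0.598 4.66 -0.418
v 0.86 4.7 0.951
v -0.46 2.8 -0.511
v 0.998 2.84 0.858
v 0.082 3.985 -1.123
v 1.54 4.025 0.246
v -2.242 3.445 -1.43
v -1.37 3.121 -1.164
v -2.89 2.699 -0.216
v -2.018 2.375 0.05
v -2.23 3.316 0.13
v -1.83 3.777 -0.621
v -2.43 2.043 -0.759
v -2.03 2.504 -1.51
v -1.486 2.255 -0.749
v -1.363 3.042 -0.2
v -2.897 2.778 -1.18
v -2.774 3.565 -0.631
v 3.133 -1.406 -0.289
v 3.612 -1.696 -0.275
v 3.307 -1.074 0.649
v 3.665 -1.299 -0.426
v 3.407 -0.964 -0.496
v 2.988 -0.888 -0.446
v 2.654 -1.116 -0.303
v 2.601 -1.514 -0.152
v 2.859 -1.848 -0.081
v 3.278 -1.924 -0.132
v 1.156 -0.822 -3.171
v 1.738 -0.582 -3.203
v 1.526 0.061 -2.261
v 0.944 -0.178 -2.229
v 1.418 -0.323 -3.453
v 1.205 0.321 -2.511
v 0.944 -0.355 -3.537
v 0.732 0.288 -2.596
v 0.595 -0.661 -3.407
v 0.382 -0.018 -2.466
v 0.574 -1.061 -3.139
v 0.362 -0.418 -2.197
v 0.895 -1.321 -2.889
v 0.682 -0.677 -1.947
v 1.368 -1.288 -2.804
v 1.156 -0.645 -1.863
v 1.718 -0.982 -2.934
v 1.505 -0.339 -1.993
v -3.245 0.234 0.306
v -2.693 0.303 0.68
v -4.175 0.486 1.634
v -2.798 0.677 0.535
v -3.074 0.882 0.304
v -3.415 0.839 0.073
v -3.691 0.565 -0.069
v -3.797 0.165 -0.067
v -3.693 -0.209 0.077
v -3.417 -0.414 0.309
v -3.076 -0.371 0.54
v -2.799 -0.097 0.681
f 2 4 1
f 5 2 1
f 1 4 3
f 3 5 1
f 2 8 4
f 6 2 5
f 6 8 2
f 4 8 3
f 7 5 3
f 3 8 7
f 7 6 5
f 8 6 7
f 9 20 14
f 9 14 10
f 9 10 16
f 9 16 19
f 9 19 20
f 10 14 18
f 14 20 13
f 20 19 11
f 19 16 15
f 16 10 17
f 12 18 13
f 12 13 11
f 12 11 15
f 12 15 17
f 12 17 18
f 13 18 14
f 11 13 20
f 15 11 19
f 17 15 16
f 18 17 10
f 22 21 24
f 22 24 23
f 24 21 25
f 24 25 23
f 25 21 26
f 25 26 23
f 26 21 27
f 26 27 23
f 27 21 28
f 27 28 23
f 28 21 29
f 28 29 23
f 29 21 30
f 29 30 23
f 30 21 22
f 30 22 23
f 32 31 35
f 32 35 33
f 33 35 36
f 33 36 34
f 35 31 37
f 35 37 36
f 36 37 38
f 36 38 34
f 37 31 39
f 37 39 38
f 38 39 40
f 38 40 34
f 39 31 41
f 39 41 40
f 40 41 42
f 40 42 34
f 41 31 43
f 41 43 42
f 42 43 44
f 42 44 34
f 43 31 45
f 43 45 44
f 44 45 46
f 44 46 34
f 45 31 47
f 45 47 46
f 46 47 48
f 46 48 34
f 47 31 32
f 47 32 48
f 48 32 33
f 48 33 34
f 50 49 52
f 50 52 51
f 52 49 53
f 52 53 51
f 53 49 54
f 53 54 51
f 54 49 55
f 54 55 51
f 55 49 56
f 55 56 51
f 56 49 57
f 56 57 51
f 57 49 58
f 57 58 51
f 58 49 59
f 58 59 51
f 59 49 60
f 59 60 51
f 60 49 50
f 60 50 51



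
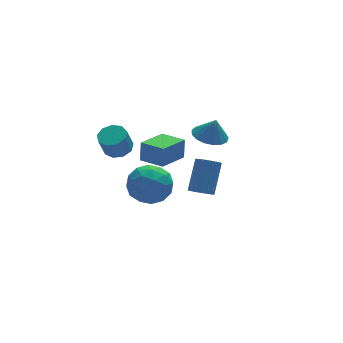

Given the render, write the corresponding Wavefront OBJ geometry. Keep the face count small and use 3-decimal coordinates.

v 2.822 0.382 -4.459
v 3.236 -0.095 -4.358
v 3.992 0.86 -2.94
v 3.578 1.338 -3.041
v 3.387 0.106 -4.574
v 4.144 1.061 -3.156
v 3.387 0.38 -4.759
v 4.143 1.336 -3.341
v 3.235 0.656 -4.864
v 3.992 1.611 -3.446
v 2.973 0.858 -4.86
v 3.729 1.813 -3.442
v 2.67 0.932 -4.749
v 3.426 1.888 -3.33
v 2.408 0.86 -4.56
v 3.164 1.815 -3.142
v 2.256 0.659 -4.344
v 3.013 1.614 -2.926
v 2.257 0.384 -4.159
v 3.013 1.34 -2.741
v 2.408 0.109 -4.054
v 3.165 1.064 -2.636
v 2.671 -0.093 -4.058
v 3.427 0.862 -2.64
v 2.974 -0.168 -4.17
v 3.73 0.788 -2.751
v -0.582 -3.549 1.023
v -0.477 -3.374 2.043
v -1.256 -2.502 0.912
v -1.151 -2.327 1.932
v 0.731 -2.733 0.748
v 0.836 -2.558 1.768
v 0.057 -1.686 0.637
v 0.162 -1.511 1.657
v 2.048 -2.545 1.762
v 2.833 -2.823 1.548
v 2.292 -2.655 2.798
v 2.879 -2.416 1.58
v 2.734 -2.037 1.655
v 2.432 -1.775 1.754
v 2.043 -1.69 1.854
v 1.654 -1.8 1.934
v 1.356 -2.081 1.974
v 1.216 -2.468 1.966
v 1.267 -2.873 1.911
v 1.497 -3.202 1.822
v 1.853 -3.381 1.719
v 2.254 -3.369 1.626
v 2.607 -3.167 1.564
v -0.741 -3.242 -0.888
v -0.151 -3.702 -0.062
v -2.249 -3.438 0.082
v -1.659 -3.898 0.908
v -1.538 -2.815 0.673
v -0.606 -2.694 0.073
v -1.794 -4.446 -0.053
v -0.862 -4.325 -0.653
v -0.801 -4.446 0.453
v -0.643 -3.439 0.902
v -1.757 -3.701 -0.882
v -1.599 -2.694 -0.433
v -0.314 -3.455 -0.56
v -2.086 -3.685 0.58
v -2.015 -3.048 0.442
v -1.668 -3.319 0.927
v -0.581 -2.862 -0.48
v -0.234 -3.133 0.005
v -1.05 -2.612 0.437
v -2.166 -4.007 0.015
v -1.819 -4.278 0.5
v -0.732 -3.821 -0.907
v -0.385 -4.092 -0.422
v -1.35 -4.528 -0.417
v -0.349 -4.163 0.228
v -1.235 -4.278 0.798
v -1.315 -4.6 0.233
v -0.767 -4.529 -0.119
v -0.256 -3.571 0.492
v -1.142 -3.685 1.062
v -1.071 -3.049 0.924
v -0.524 -2.978 0.572
v -0.638 -4.008 0.795
v -1.258 -3.455 -1.042
v -2.144 -3.569 -0.472
v -1.876 -4.162 -0.552
v -1.329 -4.091 -0.904
v -1.165 -2.862 -0.778
v -2.051 -2.977 -0.208
v -1.633 -2.611 0.139
v -1.085 -2.54 -0.213
v -1.762 -3.132 -0.775
v -0.887 1.527 -1.036
v -0.286 1.838 -0.763
v -0.672 1.605 0.35
v -1.273 1.293 0.076
v -0.647 2.18 -0.816
v -1.032 1.946 0.297
v -1.12 2.216 -0.972
v -1.505 1.982 0.14
v -1.484 1.929 -1.158
v -1.869 1.696 -0.046
v -1.569 1.455 -1.287
v -1.954 1.221 -0.175
v -1.335 1.014 -1.299
v -1.72 0.78 -0.187
v -0.892 0.813 -1.188
v -1.277 0.579 -0.075
v -0.446 0.946 -1.005
v -0.832 0.712 0.107
v -0.207 1.351 -0.838
v -0.593 1.117 0.275
f 2 1 5
f 2 5 3
f 3 5 6
f 3 6 4
f 5 1 7
f 5 7 6
f 6 7 8
f 6 8 4
f 7 1 9
f 7 9 8
f 8 9 10
f 8 10 4
f 9 1 11
f 9 11 10
f 10 11 12
f 10 12 4
f 11 1 13
f 11 13 12
f 12 13 14
f 12 14 4
f 13 1 15
f 13 15 14
f 14 15 16
f 14 16 4
f 15 1 17
f 15 17 16
f 16 17 18
f 16 18 4
f 17 1 19
f 17 19 18
f 18 19 20
f 18 20 4
f 19 1 21
f 19 21 20
f 20 21 22
f 20 22 4
f 21 1 23
f 21 23 22
f 22 23 24
f 22 24 4
f 23 1 25
f 23 25 24
f 24 25 26
f 24 26 4
f 25 1 2
f 25 2 26
f 26 2 3
f 26 3 4
f 28 30 27
f 31 28 27
f 27 30 29
f 29 31 27
f 28 34 30
f 32 28 31
f 32 34 28
f 30 34 29
f 33 31 29
f 29 34 33
f 33 32 31
f 34 32 33
f 36 35 38
f 36 38 37
f 38 35 39
f 38 39 37
f 39 35 40
f 39 40 37
f 40 35 41
f 40 41 37
f 41 35 42
f 41 42 37
f 42 35 43
f 42 43 37
f 43 35 44
f 43 44 37
f 44 35 45
f 44 45 37
f 45 35 46
f 45 46 37
f 46 35 47
f 46 47 37
f 47 35 48
f 47 48 37
f 48 35 49
f 48 49 37
f 49 35 36
f 49 36 37
f 50 87 66
f 87 61 90
f 66 90 55
f 87 90 66
f 50 66 62
f 66 55 67
f 62 67 51
f 66 67 62
f 50 62 71
f 62 51 72
f 71 72 57
f 62 72 71
f 50 71 83
f 71 57 86
f 83 86 60
f 71 86 83
f 50 83 87
f 83 60 91
f 87 91 61
f 83 91 87
f 51 67 78
f 67 55 81
f 78 81 59
f 67 81 78
f 55 90 68
f 90 61 89
f 68 89 54
f 90 89 68
f 61 91 88
f 91 60 84
f 88 84 52
f 91 84 88
f 60 86 85
f 86 57 73
f 85 73 56
f 86 73 85
f 57 72 77
f 72 51 74
f 77 74 58
f 72 74 77
f 53 79 65
f 79 59 80
f 65 80 54
f 79 80 65
f 53 65 63
f 65 54 64
f 63 64 52
f 65 64 63
f 53 63 70
f 63 52 69
f 70 69 56
f 63 69 70
f 53 70 75
f 70 56 76
f 75 76 58
f 70 76 75
f 53 75 79
f 75 58 82
f 79 82 59
f 75 82 79
f 54 80 68
f 80 59 81
f 68 81 55
f 80 81 68
f 52 64 88
f 64 54 89
f 88 89 61
f 64 89 88
f 56 69 85
f 69 52 84
f 85 84 60
f 69 84 85
f 58 76 77
f 76 56 73
f 77 73 57
f 76 73 77
f 59 82 78
f 82 58 74
f 78 74 51
f 82 74 78
f 93 92 96
f 93 96 94
f 94 96 97
f 94 97 95
f 96 92 98
f 96 98 97
f 97 98 99
f 97 99 95
f 98 92 100
f 98 100 99
f 99 100 101
f 99 101 95
f 100 92 102
f 100 102 101
f 101 102 103
f 101 103 95
f 102 92 104
f 102 104 103
f 103 104 105
f 103 105 95
f 104 92 106
f 104 106 105
f 105 106 107
f 105 107 95
f 106 92 108
f 106 108 107
f 107 108 109
f 107 109 95
f 108 92 110
f 108 110 109
f 109 110 111
f 109 111 95
f 110 92 93
f 110 93 111
f 111 93 94
f 111 94 95



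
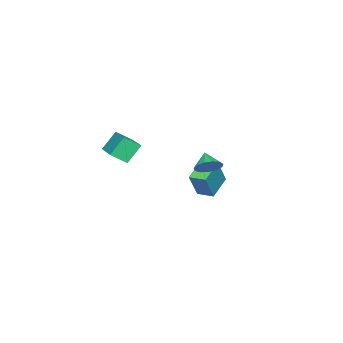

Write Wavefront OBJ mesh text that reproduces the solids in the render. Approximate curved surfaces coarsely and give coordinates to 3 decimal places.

v -3.825 0.296 -2.341
v -3.097 0.241 -0.783
v -3.891 1.302 -2.274
v -3.162 1.246 -0.717
v -2.398 0.434 -3.003
v -1.669 0.378 -1.446
v -2.463 1.439 -2.937
v -1.735 1.384 -1.379
v 3.409 -1.587 2.253
v 2.64 -1.274 3.266
v 2.903 -0.889 1.653
v 2.134 -0.577 2.667
v 4.826 -0.043 2.853
v 4.057 0.269 3.867
v 4.32 0.654 2.254
v 3.551 0.967 3.267
v 0.403 2.956 0.971
v 1.06 2.683 1.29
v -0.163 2.344 1.609
v 0.945 3.035 1.526
v 0.658 3.362 1.586
v 0.29 3.561 1.451
v -0.043 3.567 1.163
v -0.233 3.38 0.815
v -0.222 3.058 0.515
v -0.013 2.704 0.361
v 0.328 2.43 0.4
v 0.693 2.323 0.62
v 0.966 2.417 0.952
f 2 4 1
f 5 2 1
f 1 4 3
f 3 5 1
f 2 8 4
f 6 2 5
f 6 8 2
f 4 8 3
f 7 5 3
f 3 8 7
f 7 6 5
f 8 6 7
f 10 12 9
f 13 10 9
f 9 12 11
f 11 13 9
f 10 16 12
f 14 10 13
f 14 16 10
f 12 16 11
f 15 13 11
f 11 16 15
f 15 14 13
f 16 14 15
f 18 17 20
f 18 20 19
f 20 17 21
f 20 21 19
f 21 17 22
f 21 22 19
f 22 17 23
f 22 23 19
f 23 17 24
f 23 24 19
f 24 17 25
f 24 25 19
f 25 17 26
f 25 26 19
f 26 17 27
f 26 27 19
f 27 17 28
f 27 28 19
f 28 17 29
f 28 29 19
f 29 17 18
f 29 18 19



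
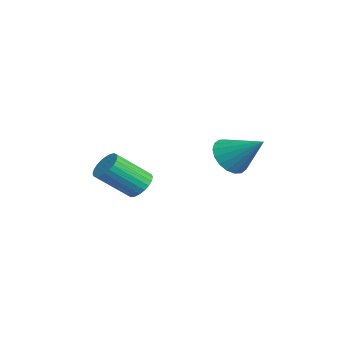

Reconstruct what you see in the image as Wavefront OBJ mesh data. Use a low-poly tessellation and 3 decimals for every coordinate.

v 0.825 1.335 -2.485
v 1.571 1.341 -3.224
v 2.015 2.505 -1.275
v 1.314 1.716 -3.333
v 0.96 2.015 -3.274
v 0.579 2.179 -3.058
v 0.247 2.177 -2.729
v 0.03 2.007 -2.352
v -0.03 1.705 -2.001
v 0.08 1.329 -1.745
v 0.337 0.955 -1.636
v 0.691 0.656 -1.695
v 1.072 0.491 -1.911
v 1.404 0.494 -2.24
v 1.621 0.663 -2.617
v 1.681 0.966 -2.968
v 0.917 -2.642 -3.851
v 1.489 -2.977 -4.262
v 1.555 -4.512 -2.92
v 0.983 -4.178 -2.509
v 1.648 -2.802 -4.07
v 1.714 -4.338 -2.728
v 1.696 -2.603 -3.844
v 1.762 -4.139 -2.503
v 1.625 -2.41 -3.62
v 1.691 -3.946 -2.279
v 1.446 -2.253 -3.431
v 1.512 -3.788 -2.089
v 1.187 -2.154 -3.306
v 1.253 -3.69 -1.964
v 0.887 -2.13 -3.263
v 0.953 -3.666 -1.922
v 0.591 -2.184 -3.31
v 0.657 -3.719 -1.969
v 0.345 -2.308 -3.44
v 0.411 -3.843 -2.098
v 0.186 -2.482 -3.632
v 0.252 -4.018 -2.29
v 0.138 -2.681 -3.857
v 0.204 -4.217 -2.516
v 0.209 -2.874 -4.081
v 0.275 -4.41 -2.74
v 0.388 -3.032 -4.271
v 0.454 -4.567 -2.929
v 0.647 -3.13 -4.396
v 0.713 -4.666 -3.054
v 0.947 -3.154 -4.438
v 1.013 -4.69 -3.097
v 1.243 -3.101 -4.391
v 1.309 -4.636 -3.05
f 2 1 4
f 2 4 3
f 4 1 5
f 4 5 3
f 5 1 6
f 5 6 3
f 6 1 7
f 6 7 3
f 7 1 8
f 7 8 3
f 8 1 9
f 8 9 3
f 9 1 10
f 9 10 3
f 10 1 11
f 10 11 3
f 11 1 12
f 11 12 3
f 12 1 13
f 12 13 3
f 13 1 14
f 13 14 3
f 14 1 15
f 14 15 3
f 15 1 16
f 15 16 3
f 16 1 2
f 16 2 3
f 18 17 21
f 18 21 19
f 19 21 22
f 19 22 20
f 21 17 23
f 21 23 22
f 22 23 24
f 22 24 20
f 23 17 25
f 23 25 24
f 24 25 26
f 24 26 20
f 25 17 27
f 25 27 26
f 26 27 28
f 26 28 20
f 27 17 29
f 27 29 28
f 28 29 30
f 28 30 20
f 29 17 31
f 29 31 30
f 30 31 32
f 30 32 20
f 31 17 33
f 31 33 32
f 32 33 34
f 32 34 20
f 33 17 35
f 33 35 34
f 34 35 36
f 34 36 20
f 35 17 37
f 35 37 36
f 36 37 38
f 36 38 20
f 37 17 39
f 37 39 38
f 38 39 40
f 38 40 20
f 39 17 41
f 39 41 40
f 40 41 42
f 40 42 20
f 41 17 43
f 41 43 42
f 42 43 44
f 42 44 20
f 43 17 45
f 43 45 44
f 44 45 46
f 44 46 20
f 45 17 47
f 45 47 46
f 46 47 48
f 46 48 20
f 47 17 49
f 47 49 48
f 48 49 50
f 48 50 20
f 49 17 18
f 49 18 50
f 50 18 19
f 50 19 20



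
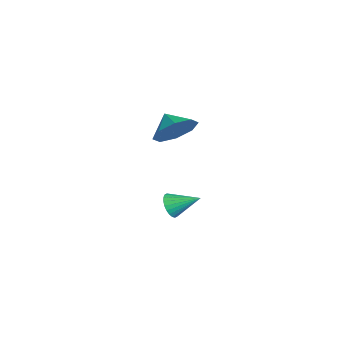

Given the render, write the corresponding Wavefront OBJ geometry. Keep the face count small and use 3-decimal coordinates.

v -0.521 -2.293 2.307
v 0.069 -3.042 2.671
v -1.319 -2.647 2.873
v 0.097 -2.398 3.111
v -0.237 -1.693 3.081
v -0.738 -1.34 2.596
v -1.111 -1.545 1.943
v -1.139 -2.189 1.502
v -0.805 -2.894 1.533
v -0.305 -3.247 2.017
v -2.118 -2.294 -3.178
v -1.709 -2.174 -3.669
v -1.702 -1.106 -2.542
v -1.919 -2.057 -3.75
v -2.159 -1.977 -3.744
v -2.393 -1.944 -3.651
v -2.585 -1.965 -3.487
v -2.706 -2.036 -3.276
v -2.737 -2.146 -3.049
v -2.674 -2.279 -2.843
v -2.527 -2.414 -2.687
v -2.317 -2.531 -2.606
v -2.076 -2.611 -2.612
v -1.842 -2.644 -2.704
v -1.65 -2.623 -2.869
v -1.529 -2.552 -3.08
v -1.498 -2.442 -3.306
v -1.561 -2.309 -3.513
f 2 1 4
f 2 4 3
f 4 1 5
f 4 5 3
f 5 1 6
f 5 6 3
f 6 1 7
f 6 7 3
f 7 1 8
f 7 8 3
f 8 1 9
f 8 9 3
f 9 1 10
f 9 10 3
f 10 1 2
f 10 2 3
f 12 11 14
f 12 14 13
f 14 11 15
f 14 15 13
f 15 11 16
f 15 16 13
f 16 11 17
f 16 17 13
f 17 11 18
f 17 18 13
f 18 11 19
f 18 19 13
f 19 11 20
f 19 20 13
f 20 11 21
f 20 21 13
f 21 11 22
f 21 22 13
f 22 11 23
f 22 23 13
f 23 11 24
f 23 24 13
f 24 11 25
f 24 25 13
f 25 11 26
f 25 26 13
f 26 11 27
f 26 27 13
f 27 11 28
f 27 28 13
f 28 11 12
f 28 12 13



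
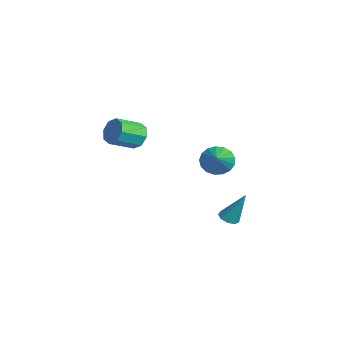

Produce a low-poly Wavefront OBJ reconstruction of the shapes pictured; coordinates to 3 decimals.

v 0.234 0.594 -2.334
v 0.719 1.128 -2.855
v 1.746 0.146 -1.386
v 0.594 1.382 -2.536
v 0.387 1.455 -2.171
v 0.145 1.331 -1.844
v -0.077 1.038 -1.629
v -0.228 0.643 -1.575
v -0.272 0.237 -1.695
v -0.201 -0.087 -1.962
v -0.03 -0.256 -2.314
v 0.201 -0.23 -2.671
v 0.44 -0.015 -2.95
v 0.632 0.34 -3.089
v 0.733 0.752 -3.054
v -3.17 -2.657 -1.824
v -2.896 -2.248 -1.156
v -2.515 -3.594 -0.488
v -2.79 -4.003 -1.156
v -3.511 -2.4 -1.112
v -3.13 -3.746 -0.444
v -3.927 -2.703 -1.485
v -3.546 -4.048 -0.817
v -3.899 -2.979 -2.057
v -3.519 -4.324 -1.388
v -3.445 -3.066 -2.492
v -3.064 -4.412 -1.824
v -2.83 -2.914 -2.536
v -2.449 -4.26 -1.868
v -2.414 -2.612 -2.163
v -2.033 -3.957 -1.495
v -2.441 -2.336 -1.592
v -2.061 -3.681 -0.923
v 3.767 0.213 -4.409
v 4.028 0.643 -4.656
v 4.213 0.907 -2.731
v 3.661 0.731 -4.595
v 3.343 0.577 -4.447
v 3.224 0.252 -4.281
v 3.359 -0.09 -4.176
v 3.685 -0.291 -4.18
v 4.05 -0.255 -4.291
v 4.283 -0 -4.458
v 4.274 0.354 -4.602
f 2 1 4
f 2 4 3
f 4 1 5
f 4 5 3
f 5 1 6
f 5 6 3
f 6 1 7
f 6 7 3
f 7 1 8
f 7 8 3
f 8 1 9
f 8 9 3
f 9 1 10
f 9 10 3
f 10 1 11
f 10 11 3
f 11 1 12
f 11 12 3
f 12 1 13
f 12 13 3
f 13 1 14
f 13 14 3
f 14 1 15
f 14 15 3
f 15 1 2
f 15 2 3
f 17 16 20
f 17 20 18
f 18 20 21
f 18 21 19
f 20 16 22
f 20 22 21
f 21 22 23
f 21 23 19
f 22 16 24
f 22 24 23
f 23 24 25
f 23 25 19
f 24 16 26
f 24 26 25
f 25 26 27
f 25 27 19
f 26 16 28
f 26 28 27
f 27 28 29
f 27 29 19
f 28 16 30
f 28 30 29
f 29 30 31
f 29 31 19
f 30 16 32
f 30 32 31
f 31 32 33
f 31 33 19
f 32 16 17
f 32 17 33
f 33 17 18
f 33 18 19
f 35 34 37
f 35 37 36
f 37 34 38
f 37 38 36
f 38 34 39
f 38 39 36
f 39 34 40
f 39 40 36
f 40 34 41
f 40 41 36
f 41 34 42
f 41 42 36
f 42 34 43
f 42 43 36
f 43 34 44
f 43 44 36
f 44 34 35
f 44 35 36



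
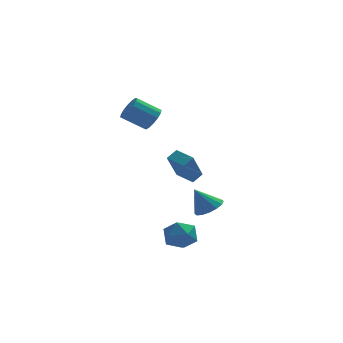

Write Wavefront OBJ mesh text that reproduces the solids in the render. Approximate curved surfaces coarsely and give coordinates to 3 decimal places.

v 0.986 2.397 -4.163
v 1.832 2.327 -3.654
v 0.114 2.523 -2.697
v 1.767 2.829 -3.735
v 1.493 3.215 -3.931
v 1.083 3.382 -4.189
v 0.647 3.285 -4.44
v 0.302 2.951 -4.617
v 0.139 2.468 -4.672
v 0.204 1.966 -4.591
v 0.478 1.579 -4.395
v 0.888 1.412 -4.137
v 1.324 1.509 -3.886
v 1.67 1.844 -3.709
v -2.332 2.087 3.226
v -1.843 2.104 3.946
v -3.238 2.21 4.893
v -3.728 2.193 4.174
v -1.89 2.535 3.827
v -3.286 2.642 4.774
v -2.056 2.847 3.547
v -3.452 2.953 4.495
v -2.296 2.955 3.182
v -3.692 3.061 4.129
v -2.546 2.83 2.828
v -3.941 2.937 3.776
v -2.738 2.507 2.581
v -4.134 2.613 3.529
v -2.822 2.07 2.507
v -4.217 2.176 3.454
v -2.774 1.638 2.626
v -4.17 1.745 3.573
v -2.608 1.327 2.905
v -4.004 1.433 3.853
v -2.368 1.219 3.271
v -3.764 1.325 4.218
v -2.119 1.343 3.624
v -3.514 1.45 4.572
v -1.926 1.667 3.871
v -3.322 1.773 4.819
v -2.235 -3.005 -3.333
v -1.269 -2.547 -3.105
v -1.411 -4.313 -4.195
v -0.445 -3.855 -3.967
v -1.041 -4.301 -3.166
v -1.55 -3.492 -2.633
v -1.13 -3.368 -4.667
v -1.639 -2.559 -4.134
v -0.586 -2.771 -3.929
v -0.531 -3.347 -3.002
v -2.149 -3.513 -4.298
v -2.094 -4.089 -3.371
v -0.719 4.437 -2.239
v -1.399 3.435 -0.438
v -0.105 4.847 -1.78
v -0.785 3.845 0.022
v 0.145 3.415 -2.482
v -0.535 2.413 -0.68
v 0.759 3.825 -2.022
v 0.079 2.823 -0.221
f 2 1 4
f 2 4 3
f 4 1 5
f 4 5 3
f 5 1 6
f 5 6 3
f 6 1 7
f 6 7 3
f 7 1 8
f 7 8 3
f 8 1 9
f 8 9 3
f 9 1 10
f 9 10 3
f 10 1 11
f 10 11 3
f 11 1 12
f 11 12 3
f 12 1 13
f 12 13 3
f 13 1 14
f 13 14 3
f 14 1 2
f 14 2 3
f 16 15 19
f 16 19 17
f 17 19 20
f 17 20 18
f 19 15 21
f 19 21 20
f 20 21 22
f 20 22 18
f 21 15 23
f 21 23 22
f 22 23 24
f 22 24 18
f 23 15 25
f 23 25 24
f 24 25 26
f 24 26 18
f 25 15 27
f 25 27 26
f 26 27 28
f 26 28 18
f 27 15 29
f 27 29 28
f 28 29 30
f 28 30 18
f 29 15 31
f 29 31 30
f 30 31 32
f 30 32 18
f 31 15 33
f 31 33 32
f 32 33 34
f 32 34 18
f 33 15 35
f 33 35 34
f 34 35 36
f 34 36 18
f 35 15 37
f 35 37 36
f 36 37 38
f 36 38 18
f 37 15 39
f 37 39 38
f 38 39 40
f 38 40 18
f 39 15 16
f 39 16 40
f 40 16 17
f 40 17 18
f 41 52 46
f 41 46 42
f 41 42 48
f 41 48 51
f 41 51 52
f 42 46 50
f 46 52 45
f 52 51 43
f 51 48 47
f 48 42 49
f 44 50 45
f 44 45 43
f 44 43 47
f 44 47 49
f 44 49 50
f 45 50 46
f 43 45 52
f 47 43 51
f 49 47 48
f 50 49 42
f 54 56 53
f 57 54 53
f 53 56 55
f 55 57 53
f 54 60 56
f 58 54 57
f 58 60 54
f 56 60 55
f 59 57 55
f 55 60 59
f 59 58 57
f 60 58 59



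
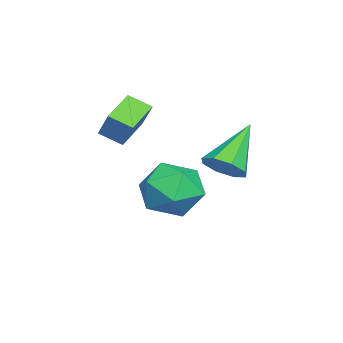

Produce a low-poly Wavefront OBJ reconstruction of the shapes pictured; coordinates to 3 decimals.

v 1.387 -2.573 0.371
v 0.163 -2.227 0.881
v 1.442 -1.757 -0.05
v 0.218 -1.411 0.46
v 1.922 -2.109 1.34
v 0.698 -1.763 1.85
v 1.977 -1.293 0.919
v 0.753 -0.947 1.429
v -0.455 0.254 -1.766
v 0.488 0.718 -2.406
v 0.032 -1.578 -2.374
v 0.975 -1.114 -3.014
v 1.002 -1.102 -1.785
v 0.701 0.03 -1.409
v -0.181 -0.89 -3.371
v -0.482 0.242 -2.995
v 0.657 0.01 -3.399
v 1.388 -0.121 -2.418
v -0.868 -0.739 -2.362
v -0.137 -0.87 -1.381
v 3.662 1.886 0.141
v 4.139 1.658 0.7
v 2.338 2.454 1.499
v 4.223 2.221 0.548
v 3.979 2.588 0.156
v 3.549 2.544 -0.244
v 3.185 2.115 -0.419
v 3.101 1.552 -0.266
v 3.345 1.185 0.125
v 3.775 1.229 0.525
f 2 4 1
f 5 2 1
f 1 4 3
f 3 5 1
f 2 8 4
f 6 2 5
f 6 8 2
f 4 8 3
f 7 5 3
f 3 8 7
f 7 6 5
f 8 6 7
f 9 20 14
f 9 14 10
f 9 10 16
f 9 16 19
f 9 19 20
f 10 14 18
f 14 20 13
f 20 19 11
f 19 16 15
f 16 10 17
f 12 18 13
f 12 13 11
f 12 11 15
f 12 15 17
f 12 17 18
f 13 18 14
f 11 13 20
f 15 11 19
f 17 15 16
f 18 17 10
f 22 21 24
f 22 24 23
f 24 21 25
f 24 25 23
f 25 21 26
f 25 26 23
f 26 21 27
f 26 27 23
f 27 21 28
f 27 28 23
f 28 21 29
f 28 29 23
f 29 21 30
f 29 30 23
f 30 21 22
f 30 22 23



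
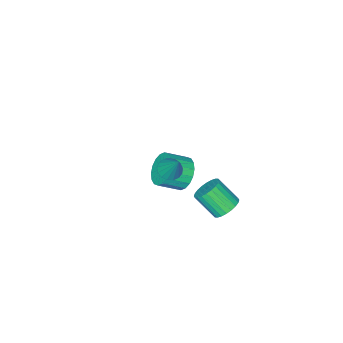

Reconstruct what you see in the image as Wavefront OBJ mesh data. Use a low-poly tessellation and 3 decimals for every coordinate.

v 2.834 1.158 1.383
v 3.263 1.441 1.138
v 3.046 1.942 2.657
v 3.044 1.593 1.081
v 2.776 1.645 1.093
v 2.522 1.586 1.172
v 2.339 1.429 1.299
v 2.269 1.21 1.446
v 2.329 0.979 1.578
v 2.504 0.789 1.666
v 2.755 0.683 1.689
v 3.023 0.687 1.642
v 3.249 0.798 1.536
v 3.379 0.992 1.394
v 3.384 1.224 1.251
v -0.02 1.772 -3.092
v 0.641 1.714 -3.371
v 0.982 0.77 -2.367
v 0.32 0.828 -2.088
v 0.677 1.923 -3.187
v 1.018 0.979 -2.183
v 0.608 2.109 -2.989
v 0.948 1.165 -1.984
v 0.442 2.244 -2.806
v 0.783 1.3 -1.801
v 0.206 2.307 -2.667
v 0.547 1.363 -1.662
v -0.064 2.288 -2.592
v 0.277 1.344 -1.588
v -0.327 2.191 -2.594
v 0.013 1.247 -1.589
v -0.544 2.031 -2.672
v -0.204 1.086 -1.667
v -0.682 1.83 -2.813
v -0.341 0.886 -1.809
v -0.718 1.621 -2.997
v -0.377 0.677 -1.993
v -0.648 1.435 -3.196
v -0.308 0.491 -2.191
v -0.483 1.3 -3.379
v -0.142 0.356 -2.374
v -0.247 1.237 -3.518
v 0.094 0.293 -2.513
v 0.023 1.256 -3.592
v 0.364 0.312 -2.588
v 0.287 1.353 -3.591
v 0.627 0.409 -2.586
v 0.504 1.514 -3.513
v 0.844 0.569 -2.508
v -0.91 -1.935 -3.992
v -0.377 -1.846 -4.724
v 0.543 -2.396 -4.121
v 0.01 -2.485 -3.388
v -0.307 -1.504 -4.519
v 0.613 -2.054 -3.916
v -0.356 -1.247 -4.21
v 0.564 -1.797 -3.607
v -0.515 -1.126 -3.858
v 0.405 -1.676 -3.254
v -0.752 -1.166 -3.532
v 0.168 -1.716 -2.928
v -1.021 -1.358 -3.297
v -0.1 -1.908 -2.694
v -1.267 -1.664 -3.2
v -0.347 -2.214 -2.597
v -1.443 -2.024 -3.259
v -0.523 -2.574 -2.656
v -1.513 -2.366 -3.464
v -0.593 -2.916 -2.861
v -1.464 -2.623 -3.773
v -0.544 -3.173 -3.17
v -1.305 -2.744 -4.126
v -0.385 -3.294 -3.522
v -1.068 -2.704 -4.452
v -0.148 -3.254 -3.848
v -0.8 -2.512 -4.686
v 0.121 -3.062 -4.083
v -0.553 -2.206 -4.783
v 0.367 -2.756 -4.18
f 2 1 4
f 2 4 3
f 4 1 5
f 4 5 3
f 5 1 6
f 5 6 3
f 6 1 7
f 6 7 3
f 7 1 8
f 7 8 3
f 8 1 9
f 8 9 3
f 9 1 10
f 9 10 3
f 10 1 11
f 10 11 3
f 11 1 12
f 11 12 3
f 12 1 13
f 12 13 3
f 13 1 14
f 13 14 3
f 14 1 15
f 14 15 3
f 15 1 2
f 15 2 3
f 17 16 20
f 17 20 18
f 18 20 21
f 18 21 19
f 20 16 22
f 20 22 21
f 21 22 23
f 21 23 19
f 22 16 24
f 22 24 23
f 23 24 25
f 23 25 19
f 24 16 26
f 24 26 25
f 25 26 27
f 25 27 19
f 26 16 28
f 26 28 27
f 27 28 29
f 27 29 19
f 28 16 30
f 28 30 29
f 29 30 31
f 29 31 19
f 30 16 32
f 30 32 31
f 31 32 33
f 31 33 19
f 32 16 34
f 32 34 33
f 33 34 35
f 33 35 19
f 34 16 36
f 34 36 35
f 35 36 37
f 35 37 19
f 36 16 38
f 36 38 37
f 37 38 39
f 37 39 19
f 38 16 40
f 38 40 39
f 39 40 41
f 39 41 19
f 40 16 42
f 40 42 41
f 41 42 43
f 41 43 19
f 42 16 44
f 42 44 43
f 43 44 45
f 43 45 19
f 44 16 46
f 44 46 45
f 45 46 47
f 45 47 19
f 46 16 48
f 46 48 47
f 47 48 49
f 47 49 19
f 48 16 17
f 48 17 49
f 49 17 18
f 49 18 19
f 51 50 54
f 51 54 52
f 52 54 55
f 52 55 53
f 54 50 56
f 54 56 55
f 55 56 57
f 55 57 53
f 56 50 58
f 56 58 57
f 57 58 59
f 57 59 53
f 58 50 60
f 58 60 59
f 59 60 61
f 59 61 53
f 60 50 62
f 60 62 61
f 61 62 63
f 61 63 53
f 62 50 64
f 62 64 63
f 63 64 65
f 63 65 53
f 64 50 66
f 64 66 65
f 65 66 67
f 65 67 53
f 66 50 68
f 66 68 67
f 67 68 69
f 67 69 53
f 68 50 70
f 68 70 69
f 69 70 71
f 69 71 53
f 70 50 72
f 70 72 71
f 71 72 73
f 71 73 53
f 72 50 74
f 72 74 73
f 73 74 75
f 73 75 53
f 74 50 76
f 74 76 75
f 75 76 77
f 75 77 53
f 76 50 78
f 76 78 77
f 77 78 79
f 77 79 53
f 78 50 51
f 78 51 79
f 79 51 52
f 79 52 53



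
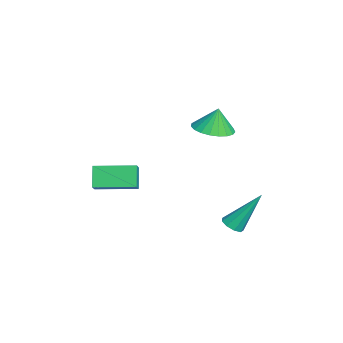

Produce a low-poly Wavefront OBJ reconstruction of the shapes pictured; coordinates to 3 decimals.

v -0.056 0.552 2.342
v 0.734 1.158 2.255
v -0.104 0.788 3.558
v 0.417 1.42 2.192
v 0.018 1.532 2.155
v -0.393 1.474 2.15
v -0.747 1.257 2.178
v -0.981 0.918 2.235
v -1.055 0.516 2.31
v -0.957 0.12 2.391
v -0.703 -0.201 2.463
v -0.337 -0.392 2.514
v 0.077 -0.42 2.535
v 0.469 -0.279 2.523
v 0.769 0.005 2.48
v 0.927 0.384 2.413
v 0.914 0.792 2.333
v 0.421 -4.669 0.081
v 1.113 -4.736 0.588
v 0.543 -2.725 0.172
v 1.235 -2.792 0.679
v 1.125 -4.668 -0.879
v 1.817 -4.735 -0.372
v 1.247 -2.724 -0.788
v 1.939 -2.791 -0.281
v 3.456 1.341 -1.789
v 3.921 1.078 -1.591
v 3.384 2.579 0.029
v 4.024 1.391 -1.8
v 3.86 1.681 -2.004
v 3.508 1.812 -2.107
v 3.131 1.723 -2.061
v 2.906 1.455 -1.888
v 2.939 1.135 -1.669
v 3.213 0.911 -1.505
v 3.601 0.888 -1.475
f 2 1 4
f 2 4 3
f 4 1 5
f 4 5 3
f 5 1 6
f 5 6 3
f 6 1 7
f 6 7 3
f 7 1 8
f 7 8 3
f 8 1 9
f 8 9 3
f 9 1 10
f 9 10 3
f 10 1 11
f 10 11 3
f 11 1 12
f 11 12 3
f 12 1 13
f 12 13 3
f 13 1 14
f 13 14 3
f 14 1 15
f 14 15 3
f 15 1 16
f 15 16 3
f 16 1 17
f 16 17 3
f 17 1 2
f 17 2 3
f 19 21 18
f 22 19 18
f 18 21 20
f 20 22 18
f 19 25 21
f 23 19 22
f 23 25 19
f 21 25 20
f 24 22 20
f 20 25 24
f 24 23 22
f 25 23 24
f 27 26 29
f 27 29 28
f 29 26 30
f 29 30 28
f 30 26 31
f 30 31 28
f 31 26 32
f 31 32 28
f 32 26 33
f 32 33 28
f 33 26 34
f 33 34 28
f 34 26 35
f 34 35 28
f 35 26 36
f 35 36 28
f 36 26 27
f 36 27 28



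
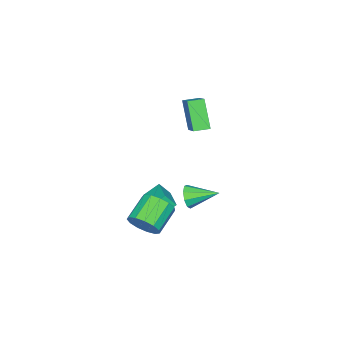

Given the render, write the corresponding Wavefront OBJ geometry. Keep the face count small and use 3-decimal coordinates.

v 0.637 2.525 -1.37
v 0.917 2.85 -2.01
v 0.003 4.055 -0.87
v 0.427 2.675 -2.096
v 0.036 2.43 -1.842
v -0.074 2.23 -1.368
v 0.148 2.167 -0.895
v 0.6 2.272 -0.644
v 1.068 2.495 -0.733
v 1.335 2.733 -1.12
v 1.275 2.873 -1.624
v -1.57 1.175 2.095
v -2.244 0.378 3.742
v -2.193 1.835 2.159
v -2.867 1.038 3.806
v -0.313 2.262 3.134
v -0.987 1.465 4.781
v -0.936 2.922 3.198
v -1.61 2.125 4.845
v 3.063 1.304 -2.605
v 3.529 1.124 -1.761
v 2.022 1.116 -0.932
v 1.557 1.296 -1.775
v 3.5 1.673 -1.808
v 1.993 1.666 -0.979
v 3.332 2.105 -2.109
v 1.825 2.098 -1.28
v 3.079 2.283 -2.567
v 1.572 2.275 -1.737
v 2.822 2.15 -3.036
v 1.315 2.142 -2.207
v 2.641 1.748 -3.369
v 1.134 1.74 -2.54
v 2.594 1.205 -3.459
v 1.087 1.197 -2.63
v 2.696 0.694 -3.278
v 1.189 0.686 -2.449
v 2.915 0.376 -2.883
v 1.408 0.368 -2.054
v 3.181 0.353 -2.399
v 1.674 0.345 -1.57
v 3.41 0.632 -1.981
v 1.903 0.624 -1.152
v -1.274 0.23 -3.255
v -0.961 -0.291 -2.512
v -0.045 1.396 -2.955
v 0.267 0.875 -2.211
v -0.567 -0.335 -3.949
v -0.255 -0.856 -3.205
v 0.661 0.831 -3.648
v 0.974 0.31 -2.905
f 2 1 4
f 2 4 3
f 4 1 5
f 4 5 3
f 5 1 6
f 5 6 3
f 6 1 7
f 6 7 3
f 7 1 8
f 7 8 3
f 8 1 9
f 8 9 3
f 9 1 10
f 9 10 3
f 10 1 11
f 10 11 3
f 11 1 2
f 11 2 3
f 13 15 12
f 16 13 12
f 12 15 14
f 14 16 12
f 13 19 15
f 17 13 16
f 17 19 13
f 15 19 14
f 18 16 14
f 14 19 18
f 18 17 16
f 19 17 18
f 21 20 24
f 21 24 22
f 22 24 25
f 22 25 23
f 24 20 26
f 24 26 25
f 25 26 27
f 25 27 23
f 26 20 28
f 26 28 27
f 27 28 29
f 27 29 23
f 28 20 30
f 28 30 29
f 29 30 31
f 29 31 23
f 30 20 32
f 30 32 31
f 31 32 33
f 31 33 23
f 32 20 34
f 32 34 33
f 33 34 35
f 33 35 23
f 34 20 36
f 34 36 35
f 35 36 37
f 35 37 23
f 36 20 38
f 36 38 37
f 37 38 39
f 37 39 23
f 38 20 40
f 38 40 39
f 39 40 41
f 39 41 23
f 40 20 42
f 40 42 41
f 41 42 43
f 41 43 23
f 42 20 21
f 42 21 43
f 43 21 22
f 43 22 23
f 45 47 44
f 48 45 44
f 44 47 46
f 46 48 44
f 45 51 47
f 49 45 48
f 49 51 45
f 47 51 46
f 50 48 46
f 46 51 50
f 50 49 48
f 51 49 50

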